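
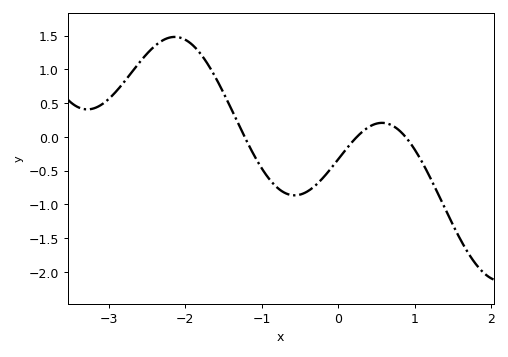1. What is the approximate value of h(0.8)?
0.1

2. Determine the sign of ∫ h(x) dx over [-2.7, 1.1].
positive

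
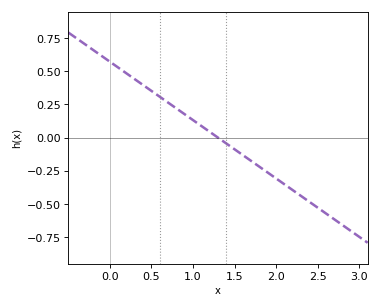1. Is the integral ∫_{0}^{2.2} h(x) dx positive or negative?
positive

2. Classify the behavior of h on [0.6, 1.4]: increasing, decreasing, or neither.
decreasing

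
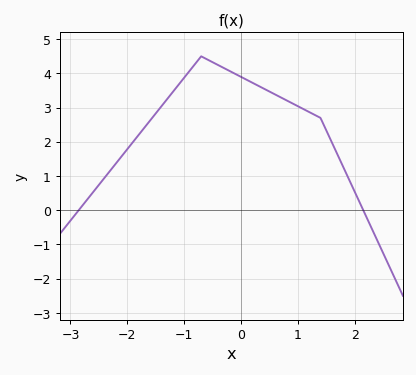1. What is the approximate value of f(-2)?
1.8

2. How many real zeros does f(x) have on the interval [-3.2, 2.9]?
2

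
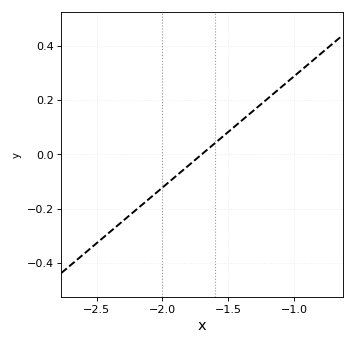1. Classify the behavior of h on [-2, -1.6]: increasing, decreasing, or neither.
increasing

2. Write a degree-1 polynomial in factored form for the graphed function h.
y = 0.41(x + 1.7)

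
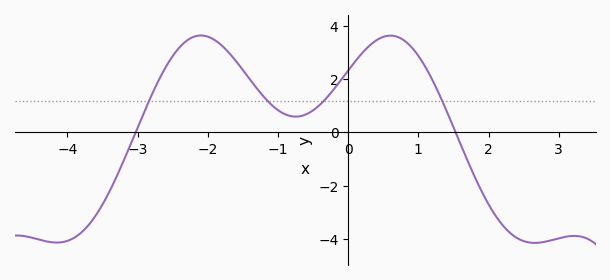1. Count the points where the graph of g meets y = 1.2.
4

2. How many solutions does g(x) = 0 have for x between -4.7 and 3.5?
2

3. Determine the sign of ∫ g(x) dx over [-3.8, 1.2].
positive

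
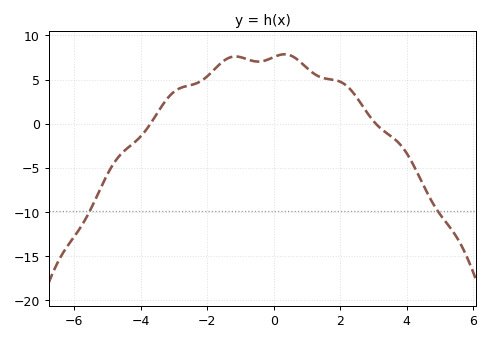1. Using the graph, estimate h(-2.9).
4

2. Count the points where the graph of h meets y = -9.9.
2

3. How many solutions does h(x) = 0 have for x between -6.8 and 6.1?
2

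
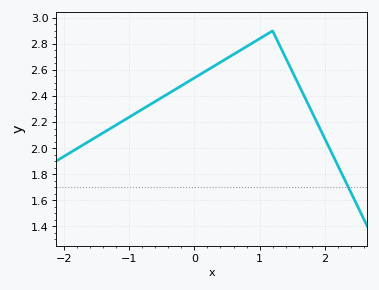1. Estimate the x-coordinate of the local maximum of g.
1.2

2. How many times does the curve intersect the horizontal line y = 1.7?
1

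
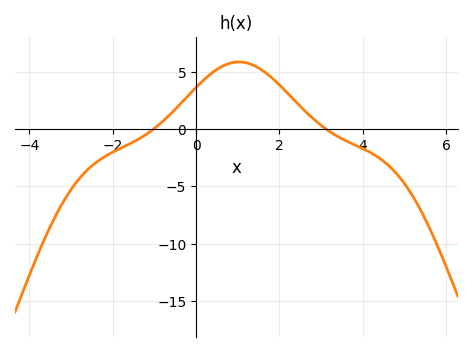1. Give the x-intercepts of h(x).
-1.03, 3.13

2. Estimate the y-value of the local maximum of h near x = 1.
5.9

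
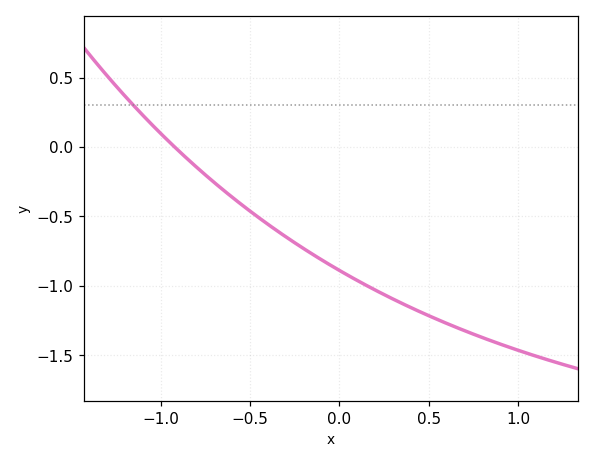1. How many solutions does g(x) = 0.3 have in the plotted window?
1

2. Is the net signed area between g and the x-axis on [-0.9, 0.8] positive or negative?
negative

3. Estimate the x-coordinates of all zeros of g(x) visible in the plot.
-0.9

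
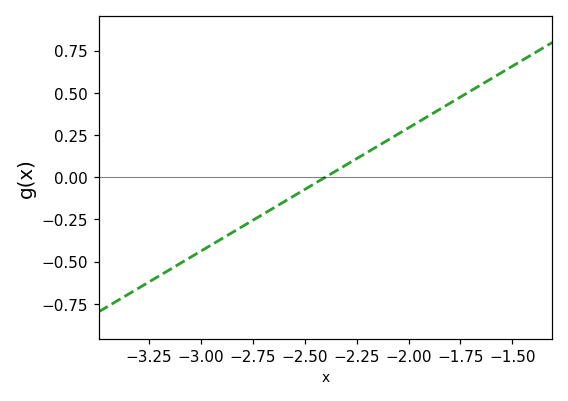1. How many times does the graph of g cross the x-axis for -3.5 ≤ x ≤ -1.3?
1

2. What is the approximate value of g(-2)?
0.292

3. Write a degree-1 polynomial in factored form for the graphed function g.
y = 0.73(x + 2.4)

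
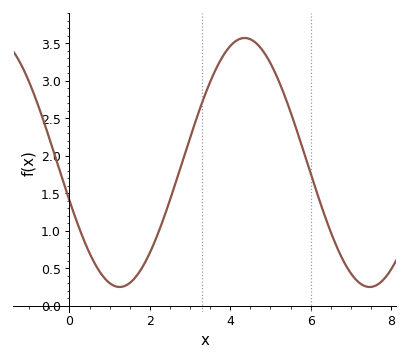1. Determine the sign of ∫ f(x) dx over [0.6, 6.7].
positive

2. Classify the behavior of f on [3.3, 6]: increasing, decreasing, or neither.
neither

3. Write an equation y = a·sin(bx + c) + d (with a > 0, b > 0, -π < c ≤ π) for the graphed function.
y = 1.66sin(1x - 2.8) + 1.91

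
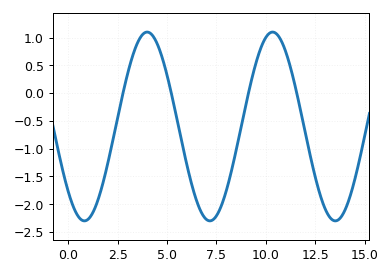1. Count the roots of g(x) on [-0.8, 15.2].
4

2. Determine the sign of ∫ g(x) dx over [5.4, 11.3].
negative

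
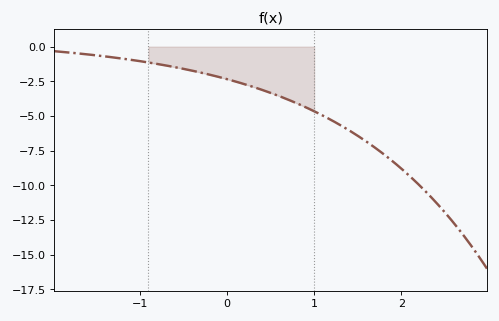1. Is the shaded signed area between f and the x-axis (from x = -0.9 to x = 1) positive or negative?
negative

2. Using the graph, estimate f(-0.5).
-1.6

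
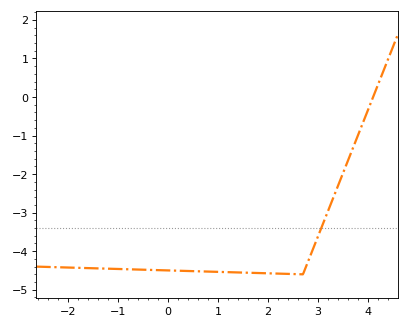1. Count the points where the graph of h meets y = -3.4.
1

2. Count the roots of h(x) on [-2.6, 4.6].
1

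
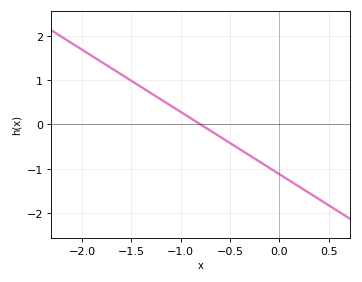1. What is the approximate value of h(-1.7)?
1.3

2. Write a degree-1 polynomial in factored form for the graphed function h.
y = -1.41(x + 0.8)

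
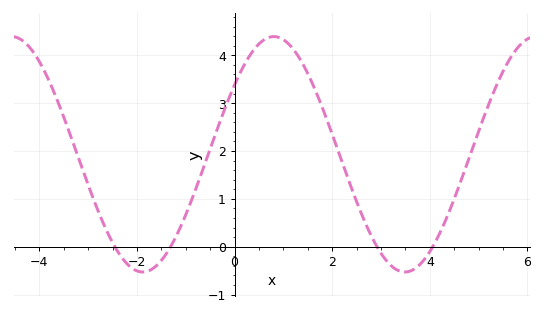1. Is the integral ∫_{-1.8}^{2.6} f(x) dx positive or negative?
positive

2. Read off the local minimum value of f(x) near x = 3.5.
-0.5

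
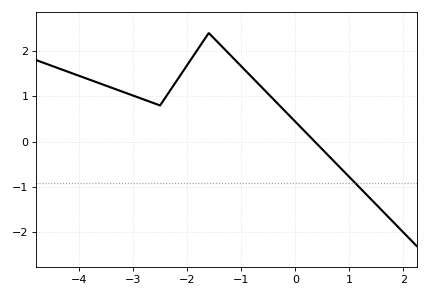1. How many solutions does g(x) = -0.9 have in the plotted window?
1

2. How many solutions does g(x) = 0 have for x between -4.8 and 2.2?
1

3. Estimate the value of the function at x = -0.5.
1.05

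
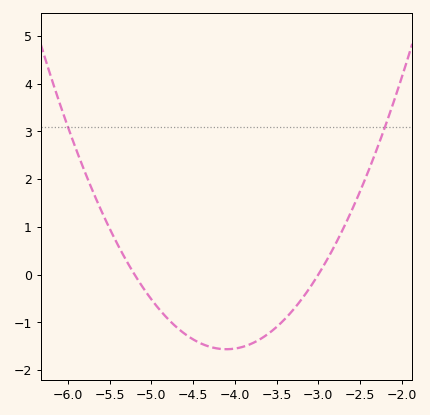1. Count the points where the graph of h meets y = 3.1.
2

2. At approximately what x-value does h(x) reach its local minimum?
-4.1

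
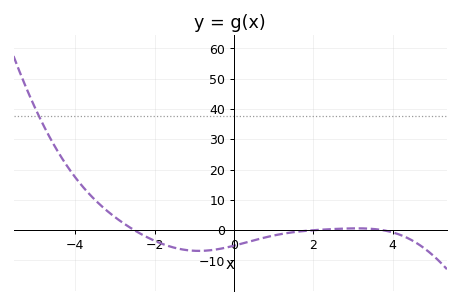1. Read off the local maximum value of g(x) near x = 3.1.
1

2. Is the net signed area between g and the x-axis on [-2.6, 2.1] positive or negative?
negative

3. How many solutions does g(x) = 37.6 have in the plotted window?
1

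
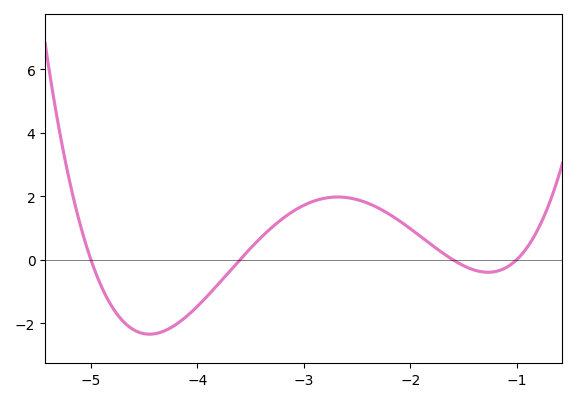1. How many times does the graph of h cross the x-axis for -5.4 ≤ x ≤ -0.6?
4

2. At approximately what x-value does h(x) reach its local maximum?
-2.68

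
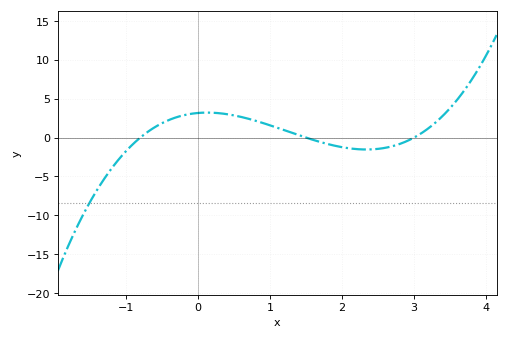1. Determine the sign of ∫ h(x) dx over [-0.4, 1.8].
positive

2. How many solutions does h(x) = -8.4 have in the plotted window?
1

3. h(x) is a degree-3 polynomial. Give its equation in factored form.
y = 0.88(x + 0.8)(x - 1.5)(x - 3)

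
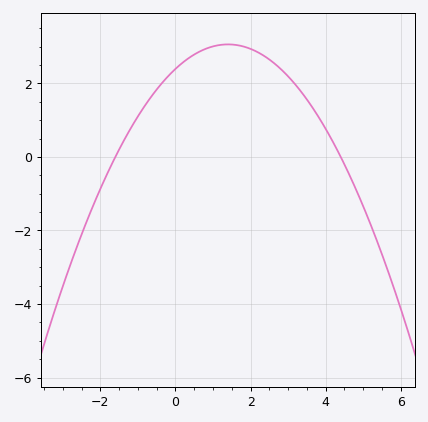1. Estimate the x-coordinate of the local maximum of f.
1.4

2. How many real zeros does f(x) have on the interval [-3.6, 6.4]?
2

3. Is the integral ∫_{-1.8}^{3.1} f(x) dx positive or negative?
positive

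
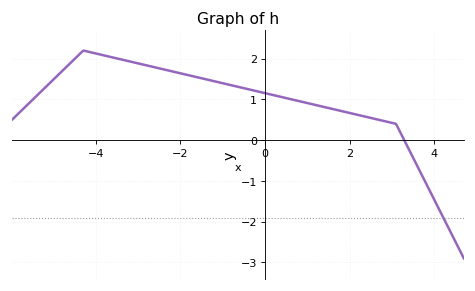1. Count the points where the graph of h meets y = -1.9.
1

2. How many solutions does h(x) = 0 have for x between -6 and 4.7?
1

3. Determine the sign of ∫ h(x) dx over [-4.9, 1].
positive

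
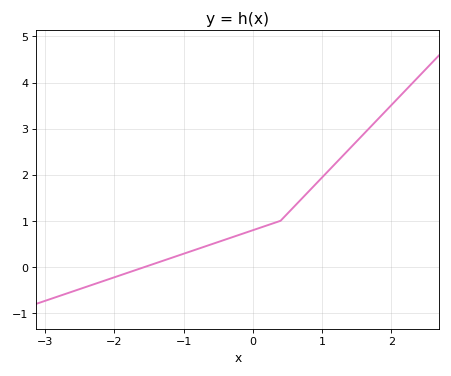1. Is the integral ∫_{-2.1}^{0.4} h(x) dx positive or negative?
positive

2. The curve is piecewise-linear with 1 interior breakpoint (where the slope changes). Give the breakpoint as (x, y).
(0.4, 1)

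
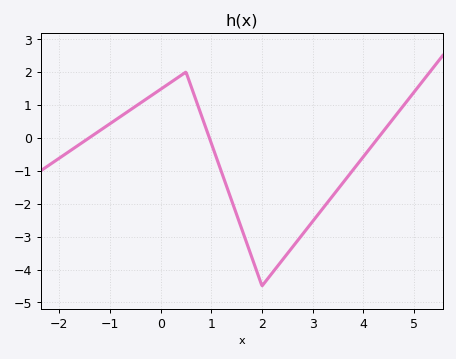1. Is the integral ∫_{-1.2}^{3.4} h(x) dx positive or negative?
negative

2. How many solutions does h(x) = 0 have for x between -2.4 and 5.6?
3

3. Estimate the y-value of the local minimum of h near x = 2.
-4.5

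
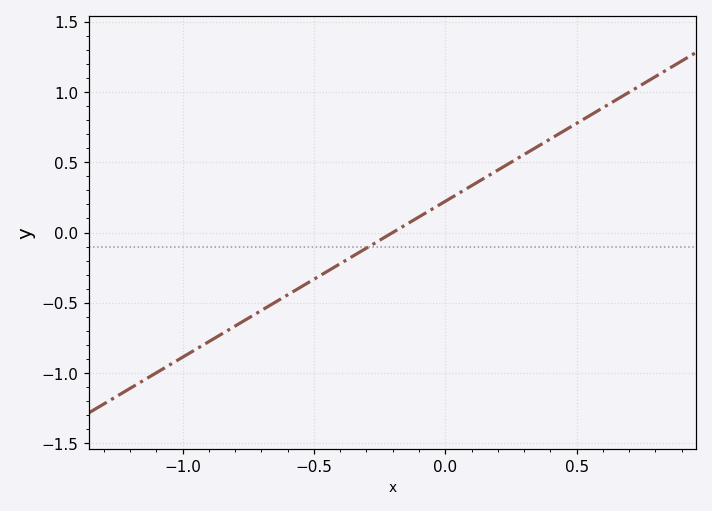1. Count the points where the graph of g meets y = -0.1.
1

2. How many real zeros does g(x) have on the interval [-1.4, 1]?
1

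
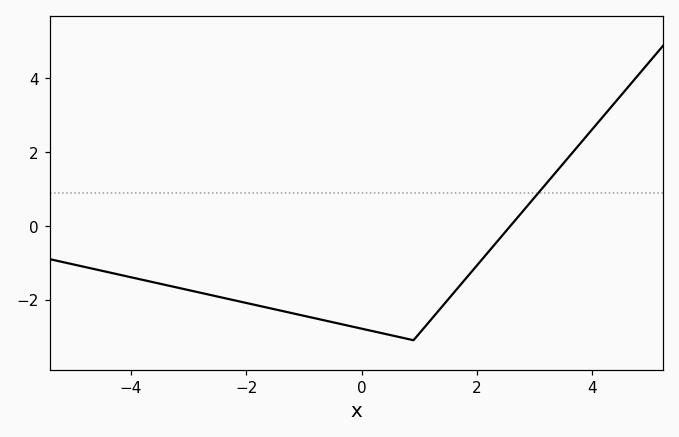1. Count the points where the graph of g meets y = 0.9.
1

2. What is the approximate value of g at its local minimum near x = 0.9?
-3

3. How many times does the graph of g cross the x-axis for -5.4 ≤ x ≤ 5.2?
1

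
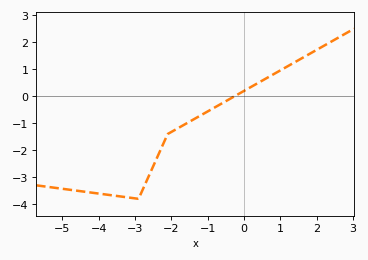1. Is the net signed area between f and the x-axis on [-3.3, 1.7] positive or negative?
negative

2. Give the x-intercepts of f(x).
-0.2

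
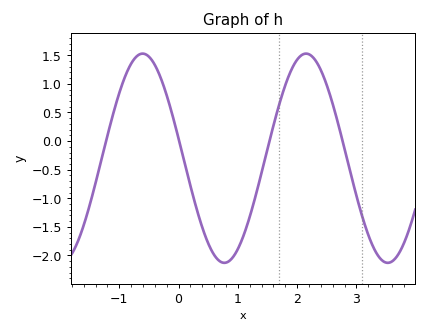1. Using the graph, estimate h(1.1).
-1.64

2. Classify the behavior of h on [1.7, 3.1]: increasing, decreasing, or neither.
neither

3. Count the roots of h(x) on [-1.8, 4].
4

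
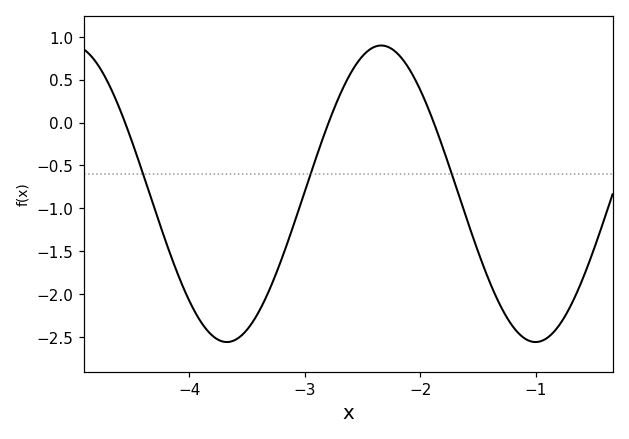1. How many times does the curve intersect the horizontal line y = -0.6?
3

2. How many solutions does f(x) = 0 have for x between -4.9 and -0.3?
3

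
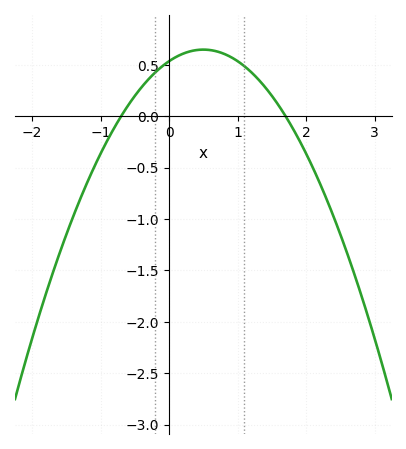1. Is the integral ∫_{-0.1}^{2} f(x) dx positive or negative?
positive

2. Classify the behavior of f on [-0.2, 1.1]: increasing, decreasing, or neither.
neither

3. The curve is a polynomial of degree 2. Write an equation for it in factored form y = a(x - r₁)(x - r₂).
y = -0.45(x + 0.7)(x - 1.7)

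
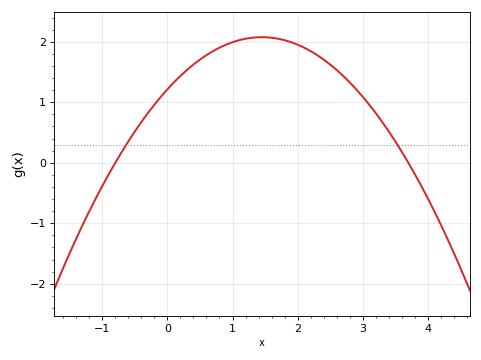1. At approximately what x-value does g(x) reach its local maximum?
1.4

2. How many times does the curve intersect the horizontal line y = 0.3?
2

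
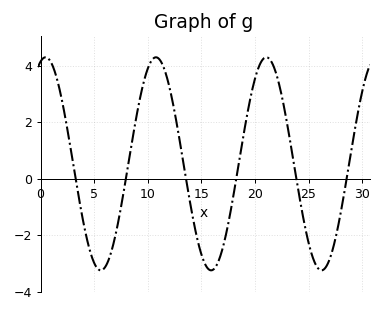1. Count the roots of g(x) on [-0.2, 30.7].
6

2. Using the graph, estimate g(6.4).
-2.8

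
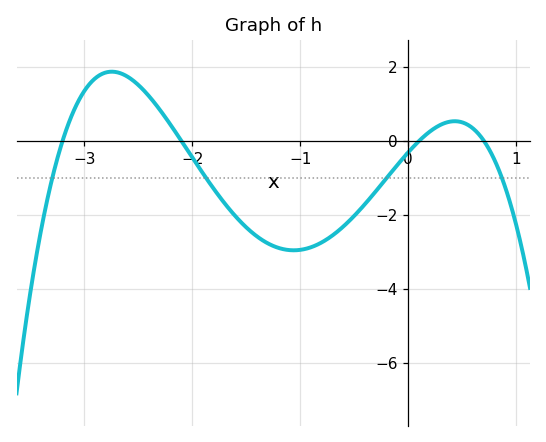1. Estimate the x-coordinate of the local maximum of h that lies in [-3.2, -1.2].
-2.74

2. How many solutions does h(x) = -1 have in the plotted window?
4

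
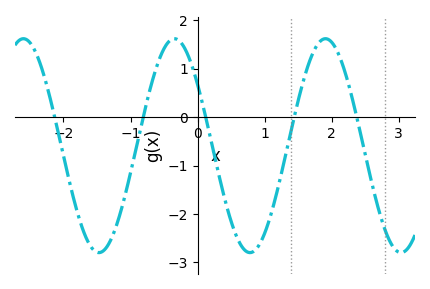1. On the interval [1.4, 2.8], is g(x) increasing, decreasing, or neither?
neither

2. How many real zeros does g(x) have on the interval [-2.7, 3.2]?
5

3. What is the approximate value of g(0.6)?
-2.52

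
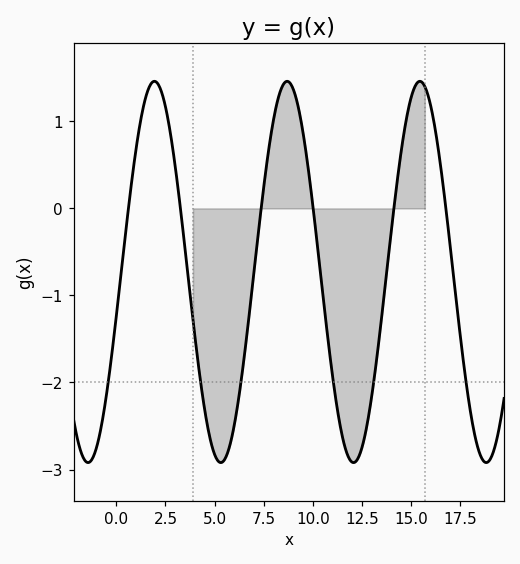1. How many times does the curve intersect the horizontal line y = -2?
6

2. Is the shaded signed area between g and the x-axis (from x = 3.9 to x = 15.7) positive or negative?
negative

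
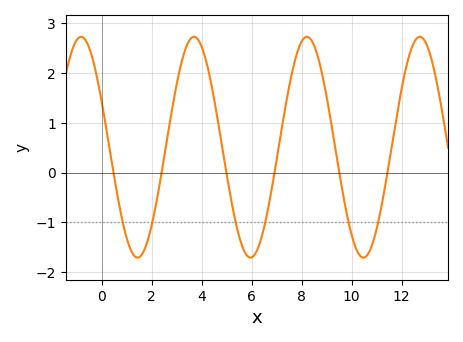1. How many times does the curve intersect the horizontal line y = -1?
6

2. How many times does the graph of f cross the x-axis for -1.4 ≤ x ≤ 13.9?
6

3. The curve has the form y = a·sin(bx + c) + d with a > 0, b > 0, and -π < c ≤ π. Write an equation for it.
y = 2.22sin(1.39x + 2.72) + 0.51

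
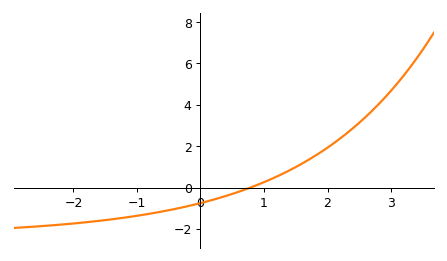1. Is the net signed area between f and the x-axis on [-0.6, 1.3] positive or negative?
negative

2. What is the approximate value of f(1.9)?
1.72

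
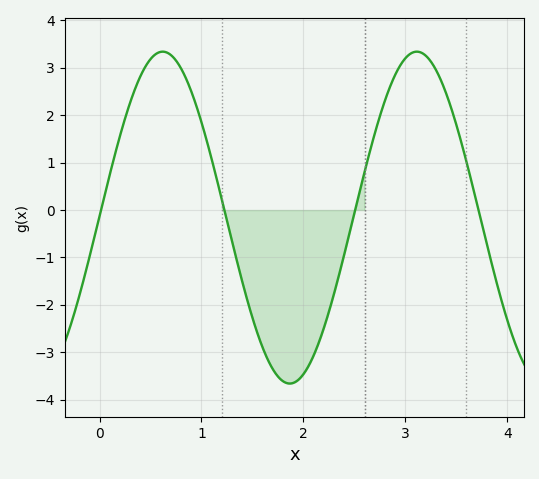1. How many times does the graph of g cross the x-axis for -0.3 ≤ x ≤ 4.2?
4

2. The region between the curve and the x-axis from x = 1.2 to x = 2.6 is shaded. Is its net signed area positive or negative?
negative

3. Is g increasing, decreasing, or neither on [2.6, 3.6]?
neither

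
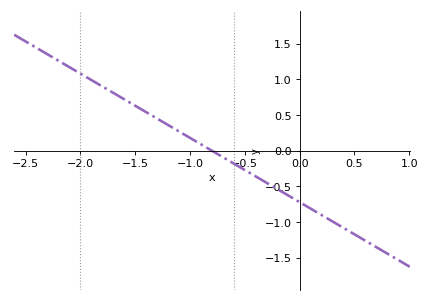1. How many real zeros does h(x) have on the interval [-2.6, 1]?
1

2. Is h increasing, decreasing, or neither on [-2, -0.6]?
decreasing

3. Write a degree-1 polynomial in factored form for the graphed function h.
y = -0.9(x + 0.8)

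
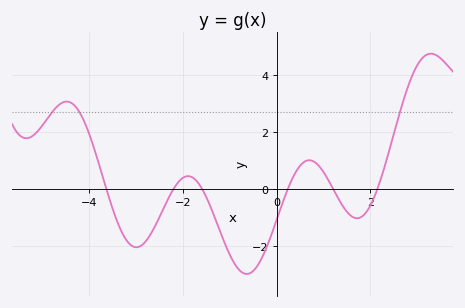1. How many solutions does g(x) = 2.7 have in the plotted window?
3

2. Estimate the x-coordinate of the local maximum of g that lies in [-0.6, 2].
0.697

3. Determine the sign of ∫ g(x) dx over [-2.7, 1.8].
negative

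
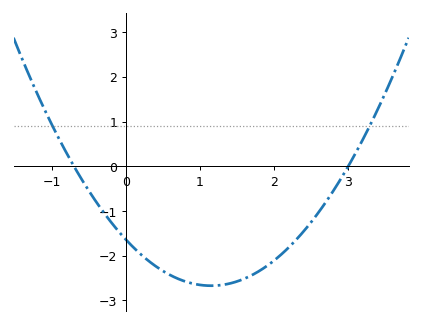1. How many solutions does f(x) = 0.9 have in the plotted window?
2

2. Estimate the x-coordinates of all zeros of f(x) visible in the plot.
-0.7, 3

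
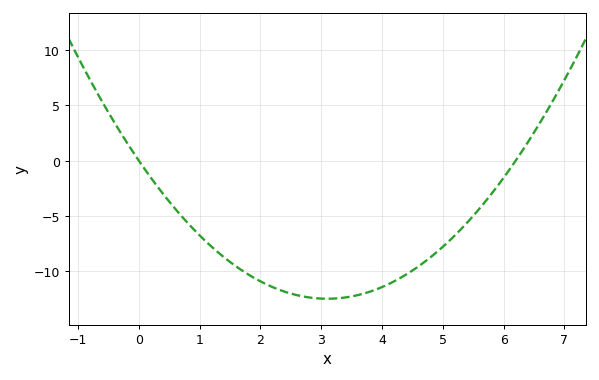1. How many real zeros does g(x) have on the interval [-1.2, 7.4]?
2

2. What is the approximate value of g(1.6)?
-9.57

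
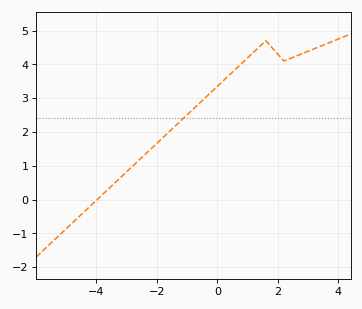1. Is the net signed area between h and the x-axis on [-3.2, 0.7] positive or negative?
positive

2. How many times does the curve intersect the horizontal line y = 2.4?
1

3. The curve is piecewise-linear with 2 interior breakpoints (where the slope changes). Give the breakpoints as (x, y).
(1.6, 4.7); (2.2, 4.1)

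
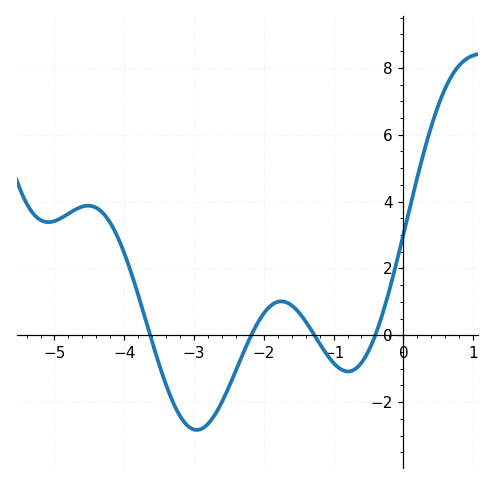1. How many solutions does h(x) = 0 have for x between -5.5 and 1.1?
4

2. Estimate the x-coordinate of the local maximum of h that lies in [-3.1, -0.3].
-1.75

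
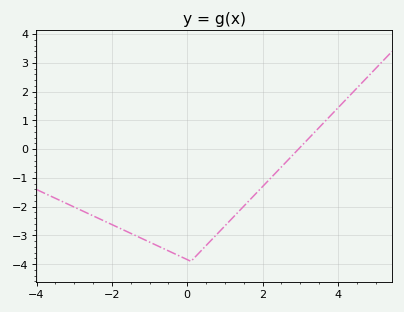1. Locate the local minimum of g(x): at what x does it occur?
0.098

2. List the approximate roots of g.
2.95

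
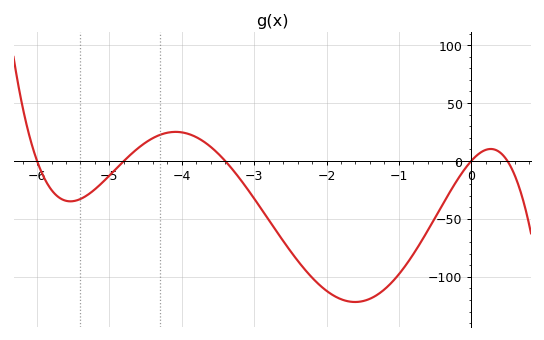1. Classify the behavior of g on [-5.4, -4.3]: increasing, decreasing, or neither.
increasing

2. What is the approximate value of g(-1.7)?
-120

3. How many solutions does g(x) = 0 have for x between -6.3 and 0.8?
5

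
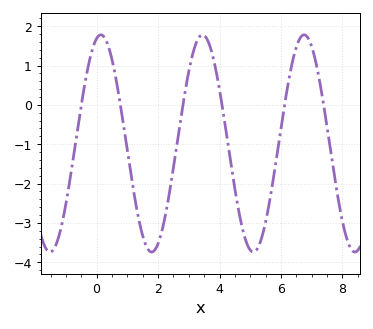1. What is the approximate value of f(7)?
1.5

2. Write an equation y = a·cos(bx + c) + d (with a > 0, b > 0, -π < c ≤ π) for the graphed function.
y = 2.76cos(1.9x - 0.26) - 0.98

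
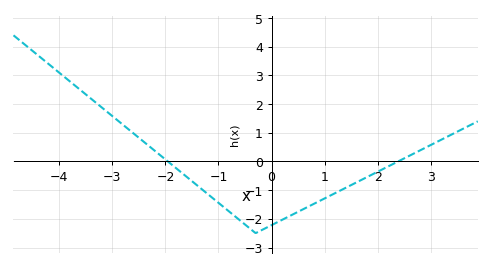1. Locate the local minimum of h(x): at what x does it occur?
-0.2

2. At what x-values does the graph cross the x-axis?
-2, 2.4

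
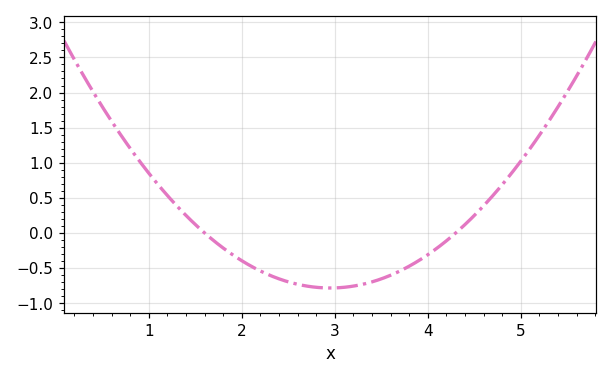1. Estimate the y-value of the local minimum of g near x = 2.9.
-0.784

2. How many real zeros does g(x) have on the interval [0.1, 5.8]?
2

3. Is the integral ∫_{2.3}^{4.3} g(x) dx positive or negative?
negative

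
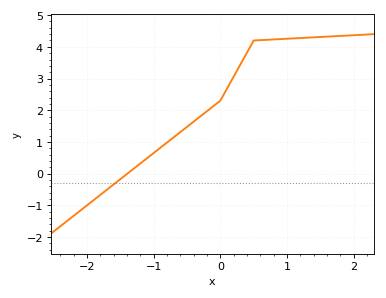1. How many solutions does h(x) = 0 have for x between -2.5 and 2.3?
1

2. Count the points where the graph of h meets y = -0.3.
1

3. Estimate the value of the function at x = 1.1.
4.3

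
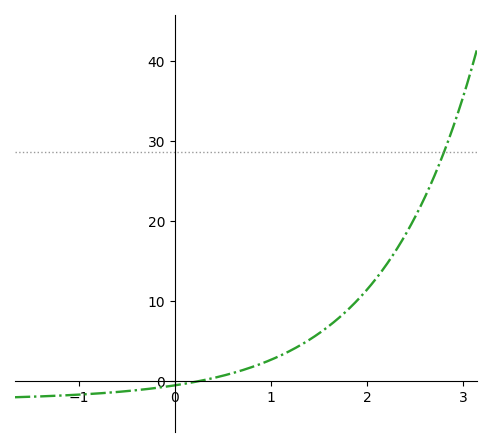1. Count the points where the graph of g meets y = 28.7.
1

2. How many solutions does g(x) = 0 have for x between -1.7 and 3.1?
1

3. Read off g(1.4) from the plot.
5.17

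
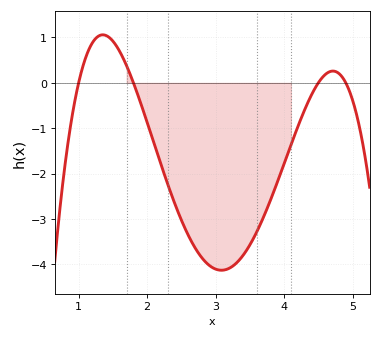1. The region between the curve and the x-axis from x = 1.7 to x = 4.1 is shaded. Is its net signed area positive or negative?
negative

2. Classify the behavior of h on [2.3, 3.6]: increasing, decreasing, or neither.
neither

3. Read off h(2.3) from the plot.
-2.2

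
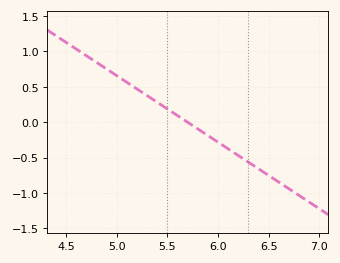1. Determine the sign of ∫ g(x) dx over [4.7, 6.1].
positive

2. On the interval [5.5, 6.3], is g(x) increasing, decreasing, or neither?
decreasing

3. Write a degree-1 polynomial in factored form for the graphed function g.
y = -0.94(x - 5.7)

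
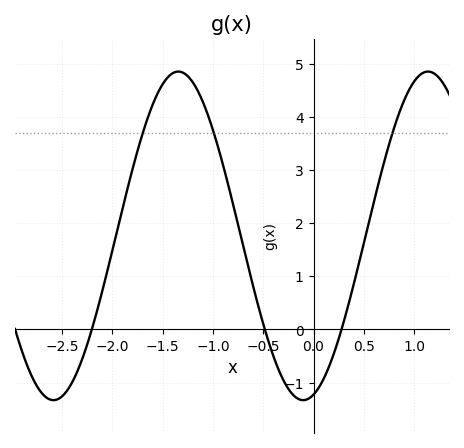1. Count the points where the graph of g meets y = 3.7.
3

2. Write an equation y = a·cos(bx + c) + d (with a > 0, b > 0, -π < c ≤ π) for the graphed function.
y = 3.09cos(2.5x - 2.9) + 1.76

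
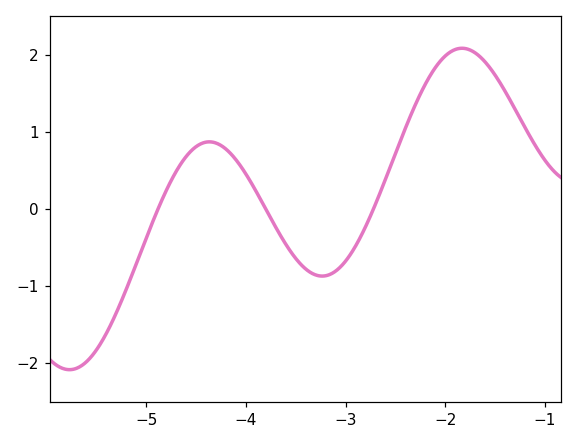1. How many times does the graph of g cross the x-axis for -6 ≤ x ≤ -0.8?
3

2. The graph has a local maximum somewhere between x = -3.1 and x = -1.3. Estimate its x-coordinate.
-1.8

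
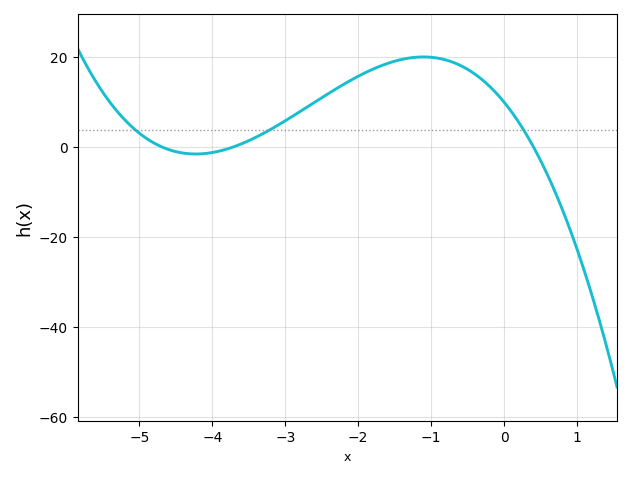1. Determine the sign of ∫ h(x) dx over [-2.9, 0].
positive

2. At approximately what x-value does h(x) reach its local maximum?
-1.11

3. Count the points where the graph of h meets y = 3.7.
3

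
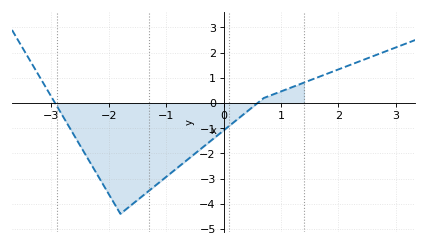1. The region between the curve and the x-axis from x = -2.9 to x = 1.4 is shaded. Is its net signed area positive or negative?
negative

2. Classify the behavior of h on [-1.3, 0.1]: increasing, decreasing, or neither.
increasing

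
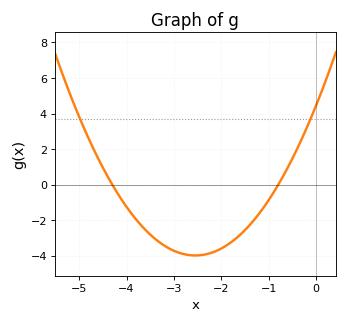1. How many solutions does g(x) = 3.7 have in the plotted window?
2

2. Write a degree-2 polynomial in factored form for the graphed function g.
y = 1.3(x + 4.3)(x + 0.8)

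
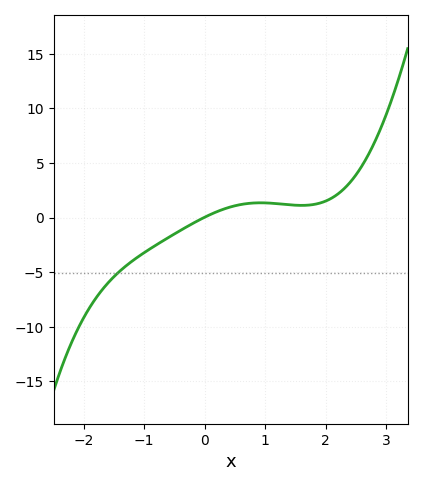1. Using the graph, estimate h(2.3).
2.62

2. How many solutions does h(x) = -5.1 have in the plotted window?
1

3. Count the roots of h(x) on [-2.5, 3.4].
1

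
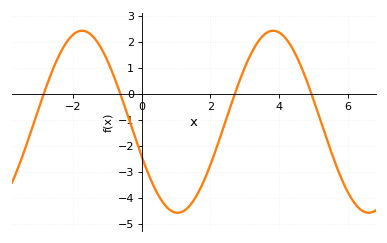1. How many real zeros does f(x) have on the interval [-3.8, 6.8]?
4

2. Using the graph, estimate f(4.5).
1.45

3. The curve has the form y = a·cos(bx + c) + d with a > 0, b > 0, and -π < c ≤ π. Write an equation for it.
y = 3.5cos(1.13x + 1.96) - 1.08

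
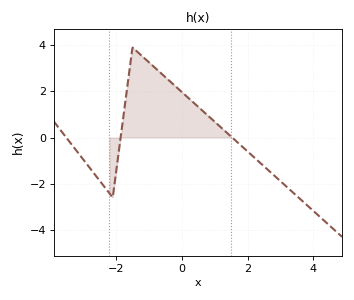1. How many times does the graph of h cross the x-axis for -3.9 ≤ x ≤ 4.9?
3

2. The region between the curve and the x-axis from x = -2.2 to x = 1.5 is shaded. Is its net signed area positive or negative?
positive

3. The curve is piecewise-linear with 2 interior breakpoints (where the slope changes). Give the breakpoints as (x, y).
(-2.1, -2.6); (-1.5, 3.9)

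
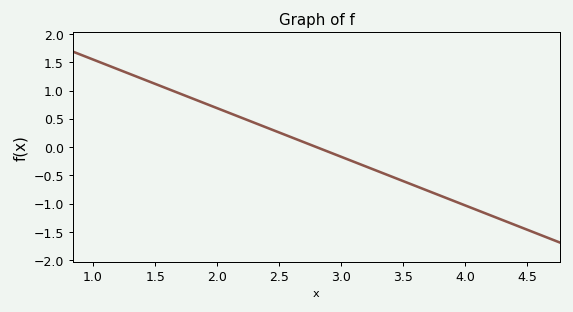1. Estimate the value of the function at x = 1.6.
1.05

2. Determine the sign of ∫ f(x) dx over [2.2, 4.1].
negative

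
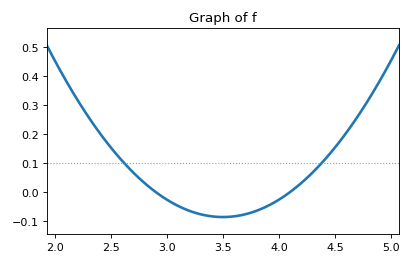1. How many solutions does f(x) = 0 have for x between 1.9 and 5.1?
2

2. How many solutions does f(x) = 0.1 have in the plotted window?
2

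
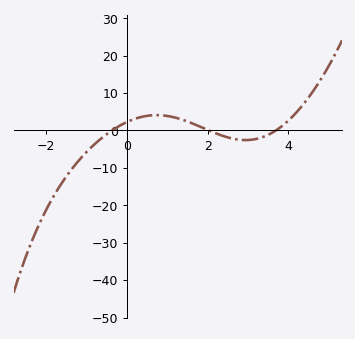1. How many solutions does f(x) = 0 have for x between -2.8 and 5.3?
3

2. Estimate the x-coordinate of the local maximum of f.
0.739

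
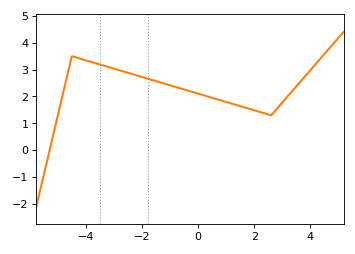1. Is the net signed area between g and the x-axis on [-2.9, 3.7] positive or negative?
positive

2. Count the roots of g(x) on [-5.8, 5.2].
1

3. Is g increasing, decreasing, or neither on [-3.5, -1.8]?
decreasing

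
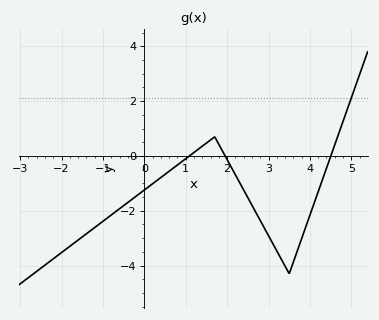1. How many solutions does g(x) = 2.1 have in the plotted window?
1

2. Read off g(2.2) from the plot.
-0.689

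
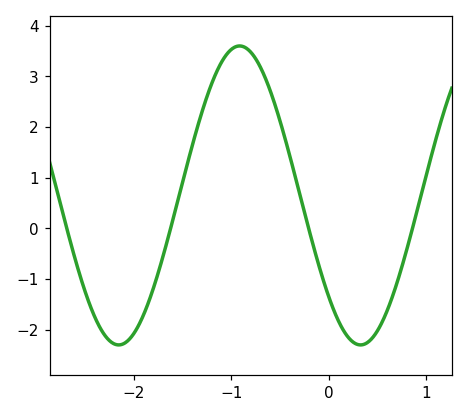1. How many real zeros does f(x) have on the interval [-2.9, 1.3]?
4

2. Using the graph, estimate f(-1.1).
3.3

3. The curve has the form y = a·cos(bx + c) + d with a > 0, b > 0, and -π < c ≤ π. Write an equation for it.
y = 2.95cos(2.5x + 2.3) + 0.65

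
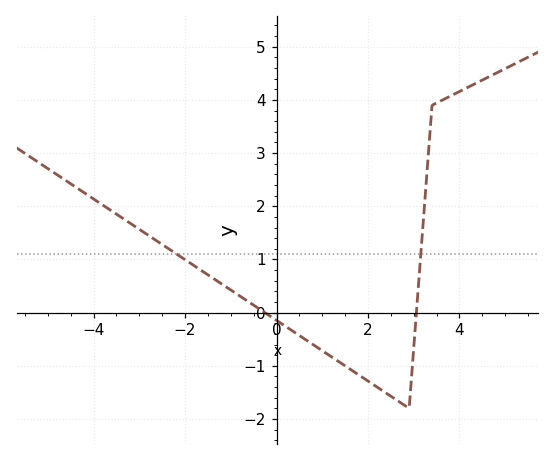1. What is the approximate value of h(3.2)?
1.62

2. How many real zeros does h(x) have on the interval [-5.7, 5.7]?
2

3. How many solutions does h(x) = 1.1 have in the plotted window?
2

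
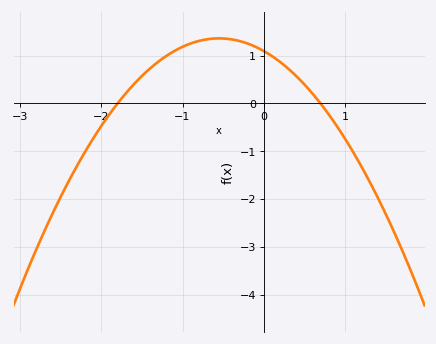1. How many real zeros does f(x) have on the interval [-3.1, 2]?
2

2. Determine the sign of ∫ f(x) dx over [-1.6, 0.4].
positive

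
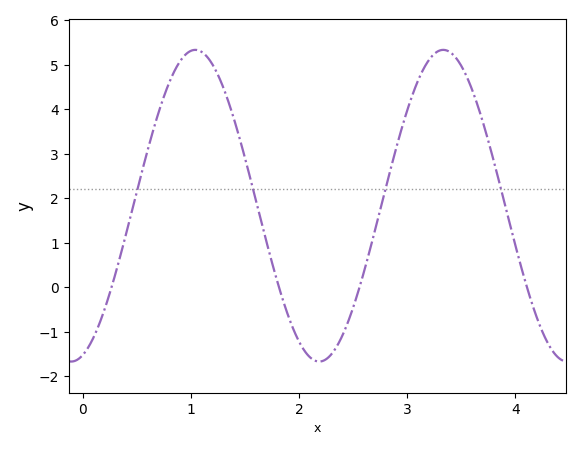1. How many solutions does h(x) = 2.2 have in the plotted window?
4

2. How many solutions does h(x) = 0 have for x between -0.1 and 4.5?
4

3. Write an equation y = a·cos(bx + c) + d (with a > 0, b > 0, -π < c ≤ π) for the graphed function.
y = 3.5cos(2.7x - 2.9) + 1.83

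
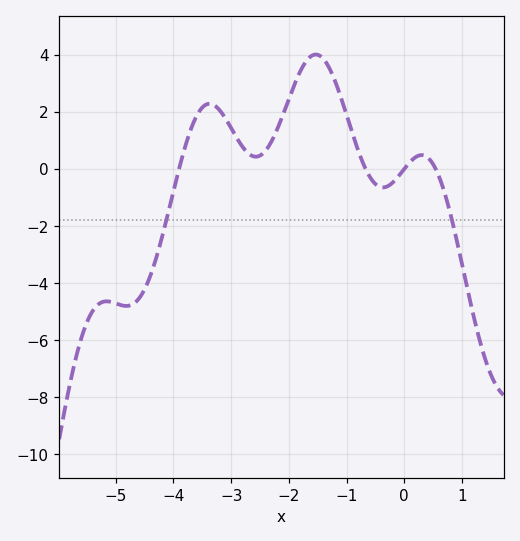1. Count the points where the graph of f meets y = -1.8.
2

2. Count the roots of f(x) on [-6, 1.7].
4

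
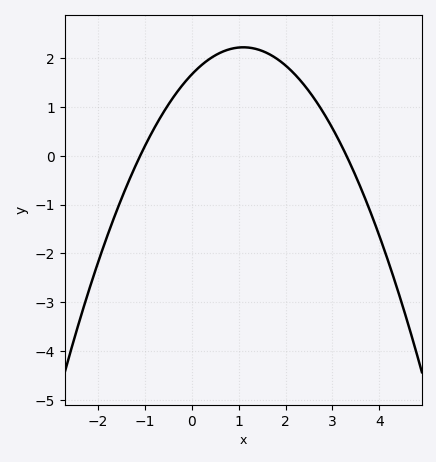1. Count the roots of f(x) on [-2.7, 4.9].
2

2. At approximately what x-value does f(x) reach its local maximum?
1.2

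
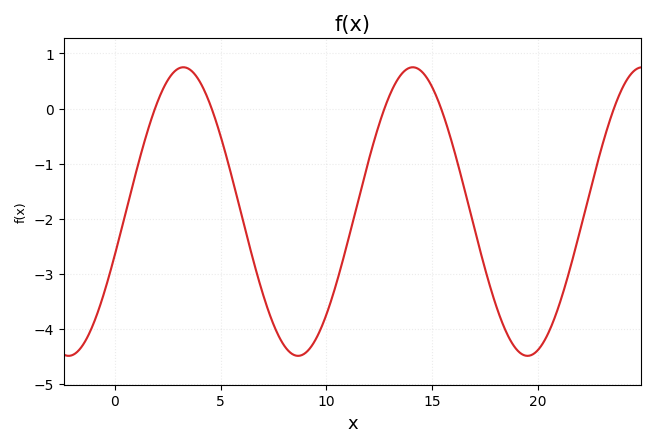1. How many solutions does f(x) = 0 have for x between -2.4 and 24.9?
5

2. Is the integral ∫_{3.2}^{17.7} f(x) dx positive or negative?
negative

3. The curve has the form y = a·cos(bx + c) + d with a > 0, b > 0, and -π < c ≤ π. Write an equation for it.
y = 2.62cos(0.58x - 1.9) - 1.87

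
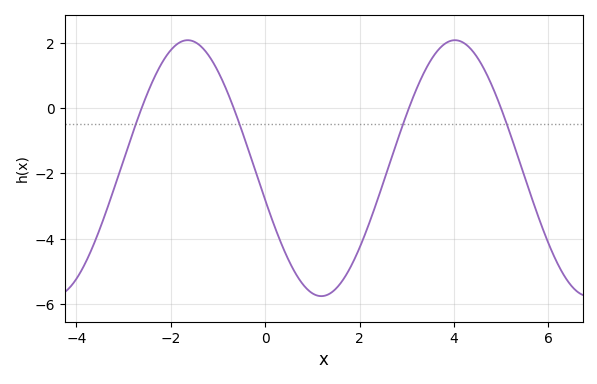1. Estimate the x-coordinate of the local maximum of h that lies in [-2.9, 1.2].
-1.64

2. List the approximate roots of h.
-2.61, -0.665, 3.05, 5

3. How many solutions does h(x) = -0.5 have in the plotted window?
4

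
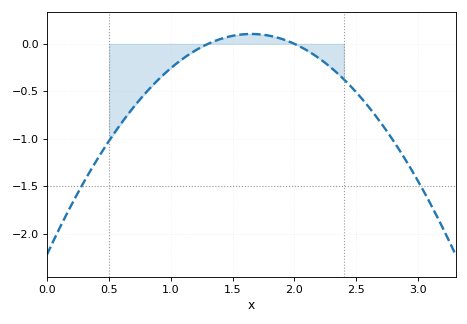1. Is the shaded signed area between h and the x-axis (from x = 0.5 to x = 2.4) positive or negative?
negative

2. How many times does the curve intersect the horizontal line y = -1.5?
2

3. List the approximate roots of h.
1.3, 2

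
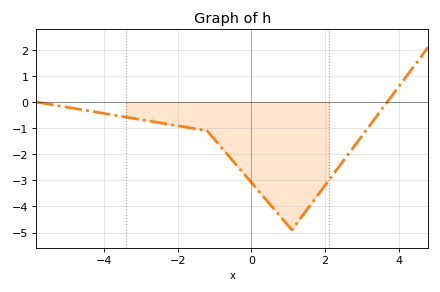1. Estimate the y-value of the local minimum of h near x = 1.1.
-4.9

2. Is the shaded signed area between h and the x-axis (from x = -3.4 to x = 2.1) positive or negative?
negative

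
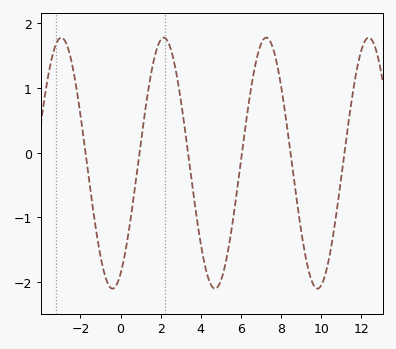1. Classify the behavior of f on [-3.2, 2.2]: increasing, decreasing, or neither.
neither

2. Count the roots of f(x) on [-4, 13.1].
6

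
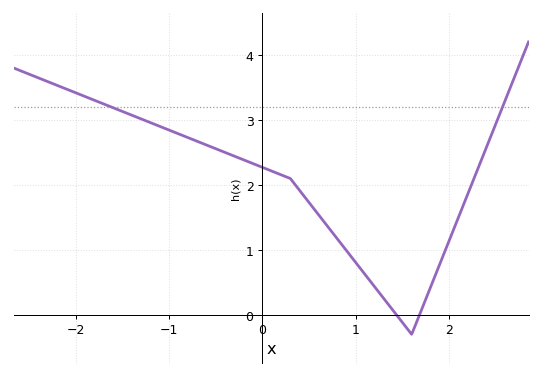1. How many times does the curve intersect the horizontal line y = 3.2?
2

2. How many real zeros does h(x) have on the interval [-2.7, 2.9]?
2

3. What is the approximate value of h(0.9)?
0.992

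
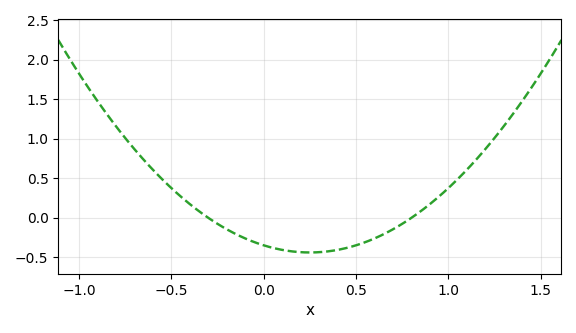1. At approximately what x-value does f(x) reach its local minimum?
0.25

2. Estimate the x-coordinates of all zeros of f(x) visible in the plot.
-0.3, 0.8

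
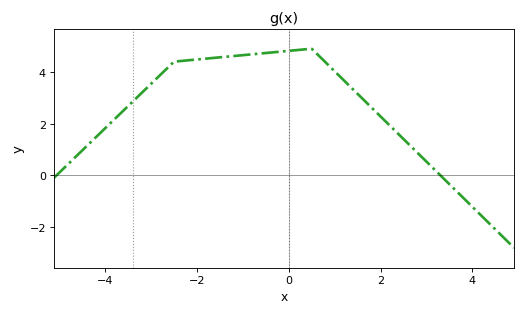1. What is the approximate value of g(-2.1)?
4.47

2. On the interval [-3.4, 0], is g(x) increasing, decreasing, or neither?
increasing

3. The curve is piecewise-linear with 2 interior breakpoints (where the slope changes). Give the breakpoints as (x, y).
(-2.5, 4.4); (0.5, 4.9)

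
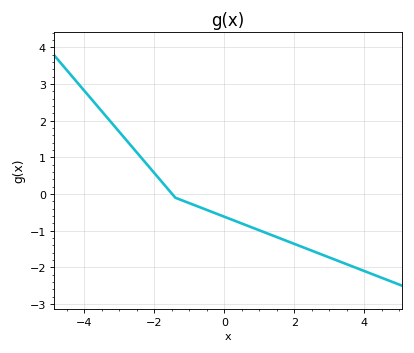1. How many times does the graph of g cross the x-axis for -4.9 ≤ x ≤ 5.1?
1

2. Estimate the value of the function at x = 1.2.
-1.1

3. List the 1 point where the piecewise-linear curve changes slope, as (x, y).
(-1.4, -0.1)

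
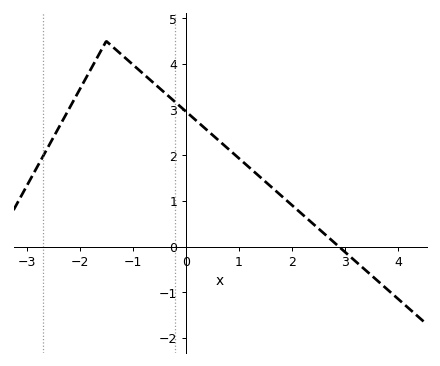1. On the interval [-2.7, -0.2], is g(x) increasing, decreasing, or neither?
neither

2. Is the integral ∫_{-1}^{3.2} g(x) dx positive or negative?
positive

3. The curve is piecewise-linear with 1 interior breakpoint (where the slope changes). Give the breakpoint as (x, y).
(-1.5, 4.5)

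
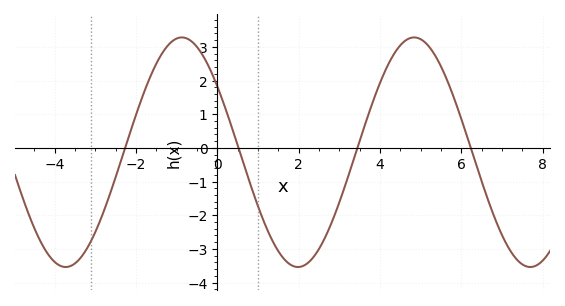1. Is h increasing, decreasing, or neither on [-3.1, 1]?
neither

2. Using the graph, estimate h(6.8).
-2.02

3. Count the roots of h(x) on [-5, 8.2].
4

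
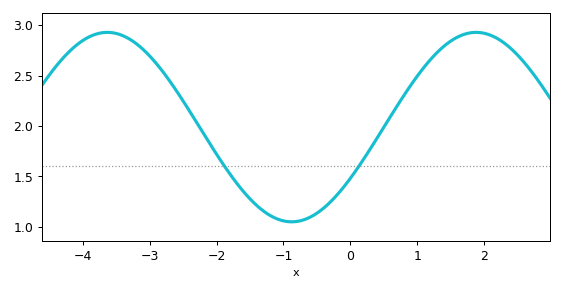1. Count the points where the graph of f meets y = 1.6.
2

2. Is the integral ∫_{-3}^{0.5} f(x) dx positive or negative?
positive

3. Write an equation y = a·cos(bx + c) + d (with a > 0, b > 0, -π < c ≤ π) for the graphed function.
y = 0.94cos(1.14x - 2.14) + 1.99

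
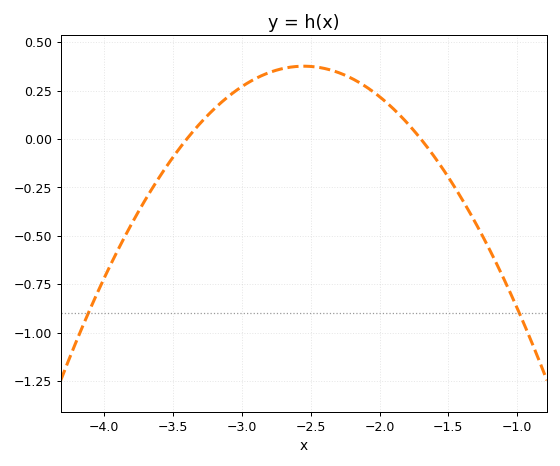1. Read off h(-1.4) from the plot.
-0.312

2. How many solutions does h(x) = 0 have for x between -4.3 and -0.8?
2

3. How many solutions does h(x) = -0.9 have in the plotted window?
2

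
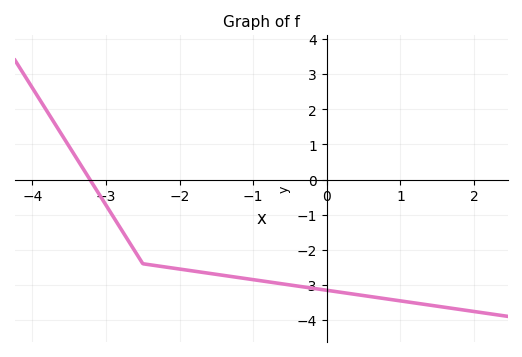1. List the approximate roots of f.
-3.22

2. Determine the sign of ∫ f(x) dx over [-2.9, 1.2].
negative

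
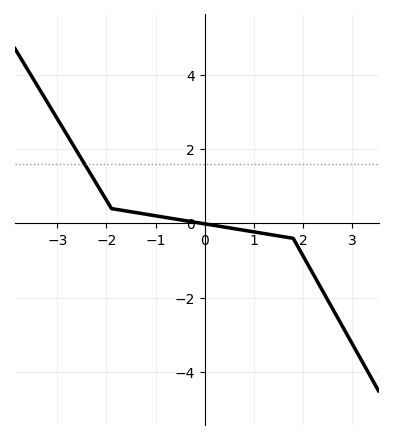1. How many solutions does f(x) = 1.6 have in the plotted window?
1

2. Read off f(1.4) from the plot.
-0.4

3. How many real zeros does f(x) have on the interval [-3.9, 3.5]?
1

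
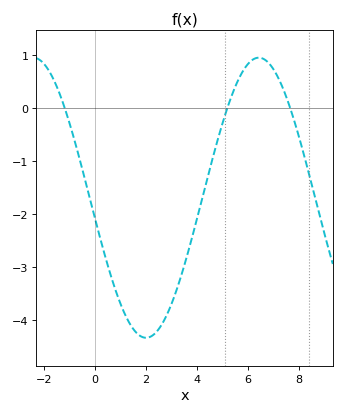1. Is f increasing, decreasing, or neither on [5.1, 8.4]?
neither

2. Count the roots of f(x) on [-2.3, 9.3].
3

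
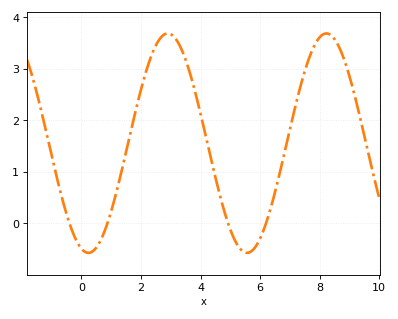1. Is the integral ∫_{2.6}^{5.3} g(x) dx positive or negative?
positive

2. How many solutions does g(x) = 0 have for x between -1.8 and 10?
4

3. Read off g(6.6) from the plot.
0.836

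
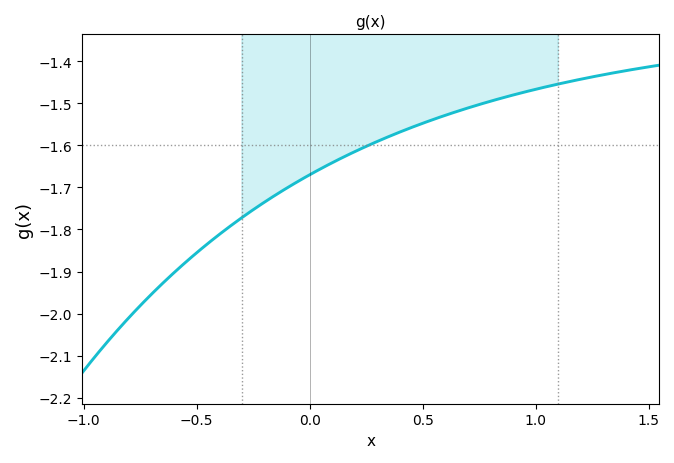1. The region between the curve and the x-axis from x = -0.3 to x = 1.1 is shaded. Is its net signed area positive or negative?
negative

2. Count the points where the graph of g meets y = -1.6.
1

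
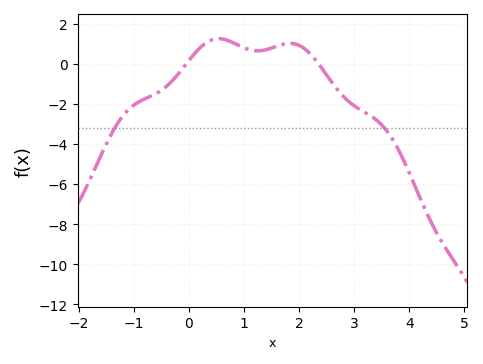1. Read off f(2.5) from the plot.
-0.533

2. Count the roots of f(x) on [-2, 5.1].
2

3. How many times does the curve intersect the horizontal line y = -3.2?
2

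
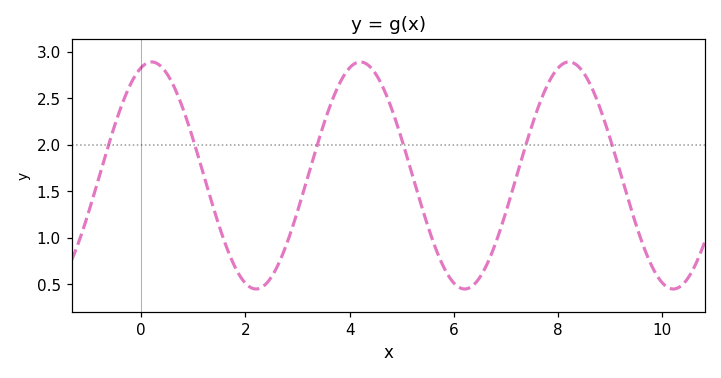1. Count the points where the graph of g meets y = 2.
6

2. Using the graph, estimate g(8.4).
2.85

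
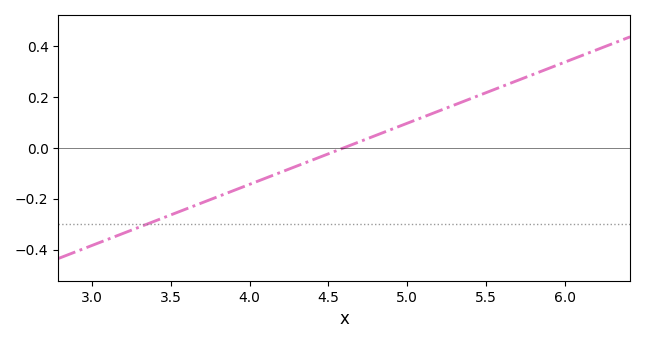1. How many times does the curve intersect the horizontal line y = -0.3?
1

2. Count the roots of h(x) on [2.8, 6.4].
1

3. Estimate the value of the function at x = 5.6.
0.24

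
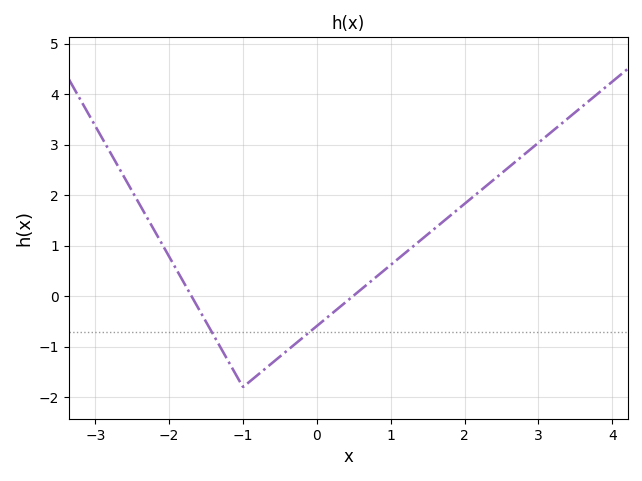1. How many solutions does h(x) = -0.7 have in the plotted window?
2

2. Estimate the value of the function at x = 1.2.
0.862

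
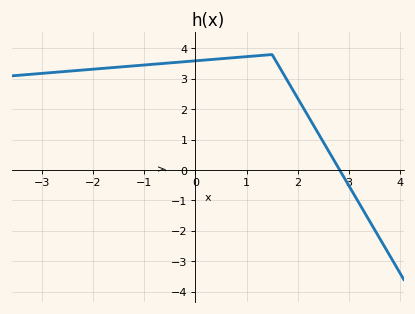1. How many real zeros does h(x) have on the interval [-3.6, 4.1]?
1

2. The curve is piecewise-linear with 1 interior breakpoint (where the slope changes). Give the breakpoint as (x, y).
(1.5, 3.8)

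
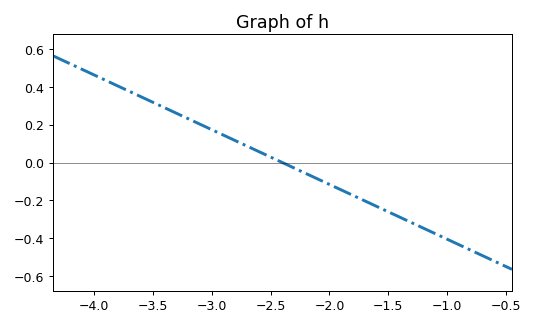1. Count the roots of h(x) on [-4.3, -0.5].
1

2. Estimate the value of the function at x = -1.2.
-0.348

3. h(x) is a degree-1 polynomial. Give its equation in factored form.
y = -0.29(x + 2.4)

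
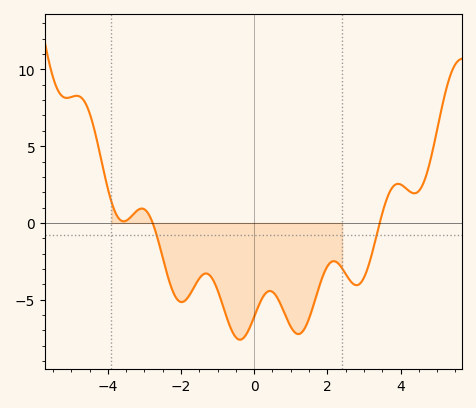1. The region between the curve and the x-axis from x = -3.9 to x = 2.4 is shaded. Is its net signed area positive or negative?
negative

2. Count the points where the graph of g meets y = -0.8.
2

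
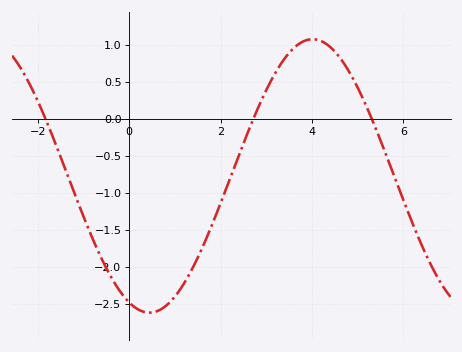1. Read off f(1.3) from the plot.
-2.1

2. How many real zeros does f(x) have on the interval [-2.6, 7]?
3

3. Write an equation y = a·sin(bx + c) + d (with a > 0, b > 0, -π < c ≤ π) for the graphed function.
y = 1.85sin(0.88x - 2) - 0.77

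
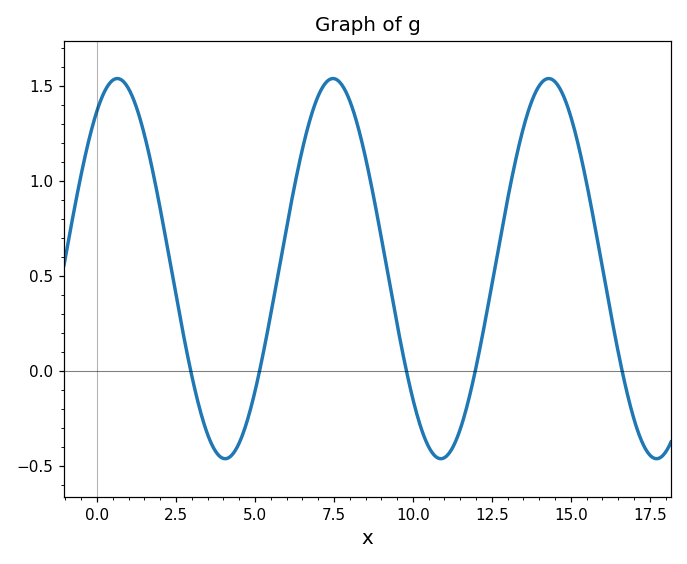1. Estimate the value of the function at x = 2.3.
0.584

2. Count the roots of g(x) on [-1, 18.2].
5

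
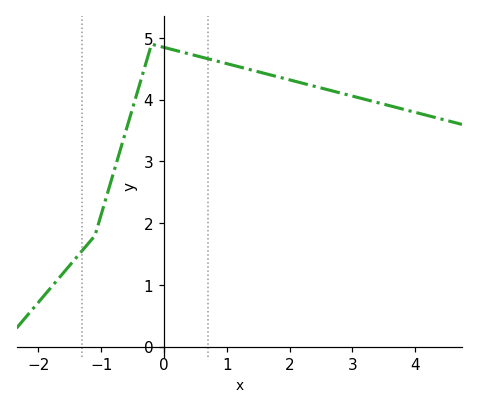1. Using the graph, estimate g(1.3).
4.51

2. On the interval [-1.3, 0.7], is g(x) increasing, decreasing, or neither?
neither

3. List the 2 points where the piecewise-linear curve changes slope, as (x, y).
(-1.1, 1.8); (-0.2, 4.9)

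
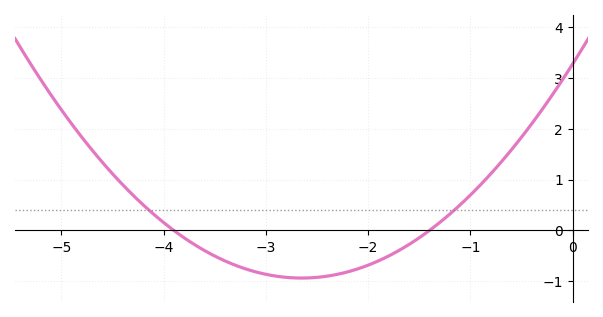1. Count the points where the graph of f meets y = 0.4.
2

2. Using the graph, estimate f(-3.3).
-0.7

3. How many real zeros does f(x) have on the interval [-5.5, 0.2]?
2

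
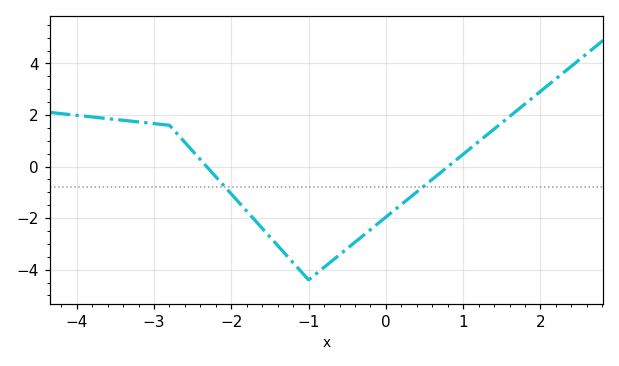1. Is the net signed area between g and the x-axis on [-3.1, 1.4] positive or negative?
negative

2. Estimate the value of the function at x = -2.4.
0.2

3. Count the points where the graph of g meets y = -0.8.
2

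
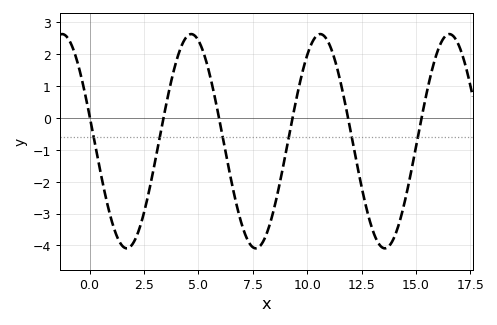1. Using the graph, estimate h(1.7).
-4.1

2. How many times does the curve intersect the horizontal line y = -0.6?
6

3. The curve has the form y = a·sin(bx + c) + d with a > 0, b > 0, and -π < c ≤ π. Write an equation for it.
y = 3.36sin(1.1x + 2.9) - 0.73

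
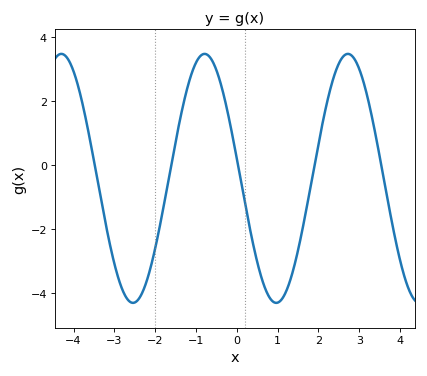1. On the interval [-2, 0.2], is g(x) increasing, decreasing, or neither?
neither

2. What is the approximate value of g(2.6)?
3.4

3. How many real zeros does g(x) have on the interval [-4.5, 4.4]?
5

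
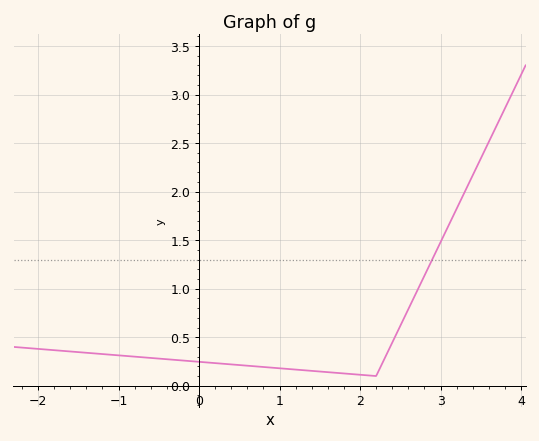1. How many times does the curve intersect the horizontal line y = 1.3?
1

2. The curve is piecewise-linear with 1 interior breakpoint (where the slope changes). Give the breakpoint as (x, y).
(2.2, 0.1)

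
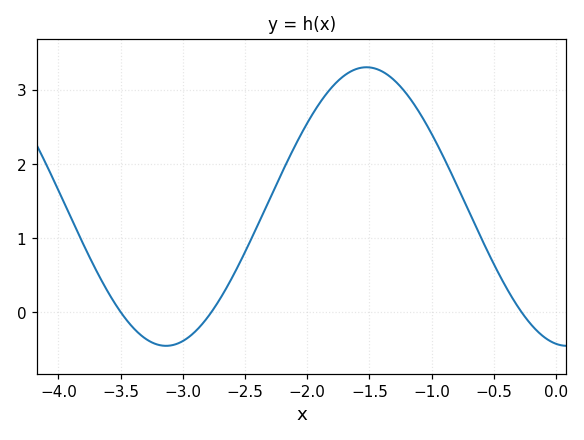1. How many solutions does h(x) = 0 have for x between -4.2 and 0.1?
3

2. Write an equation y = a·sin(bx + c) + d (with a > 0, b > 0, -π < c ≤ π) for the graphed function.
y = 1.88sin(1.9x - 1.7) + 1.43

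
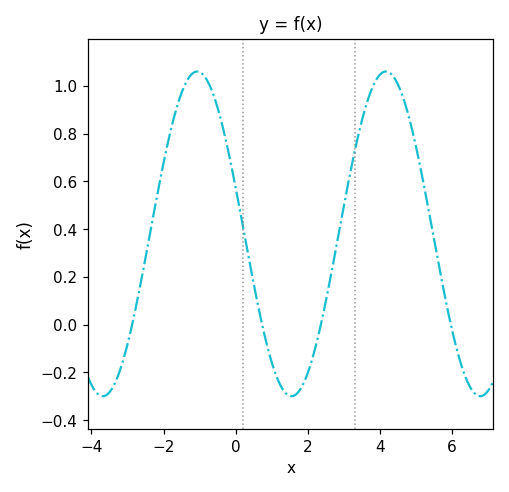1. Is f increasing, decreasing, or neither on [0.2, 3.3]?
neither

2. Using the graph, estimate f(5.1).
0.677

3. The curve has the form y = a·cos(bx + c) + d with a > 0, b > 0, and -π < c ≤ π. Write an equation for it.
y = 0.68cos(1.2x + 1.28) + 0.38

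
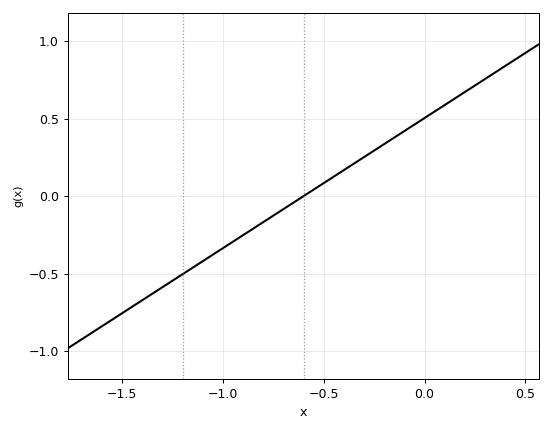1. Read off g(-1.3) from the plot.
-0.6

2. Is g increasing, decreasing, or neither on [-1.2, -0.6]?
increasing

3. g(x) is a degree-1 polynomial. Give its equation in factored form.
y = 0.84(x + 0.6)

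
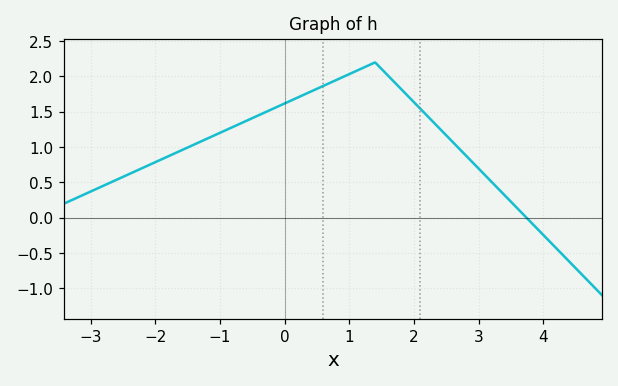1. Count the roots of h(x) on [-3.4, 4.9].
1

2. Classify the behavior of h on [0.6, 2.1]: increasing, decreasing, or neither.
neither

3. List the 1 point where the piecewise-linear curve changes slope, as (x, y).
(1.4, 2.2)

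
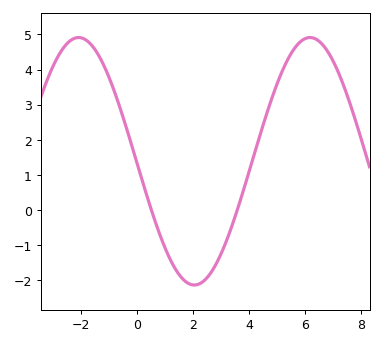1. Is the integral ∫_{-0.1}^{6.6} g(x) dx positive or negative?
positive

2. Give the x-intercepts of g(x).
0.6, 3.6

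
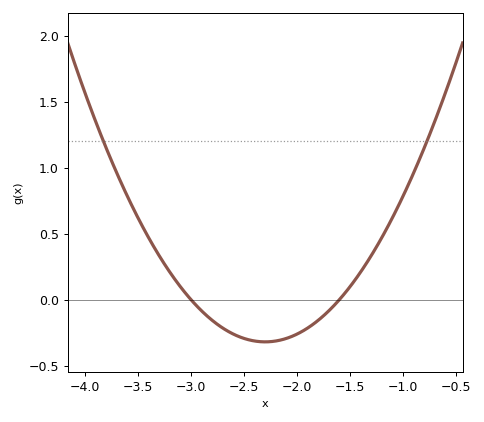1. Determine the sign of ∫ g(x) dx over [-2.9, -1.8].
negative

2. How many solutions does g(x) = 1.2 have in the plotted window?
2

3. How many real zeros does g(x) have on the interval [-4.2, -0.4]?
2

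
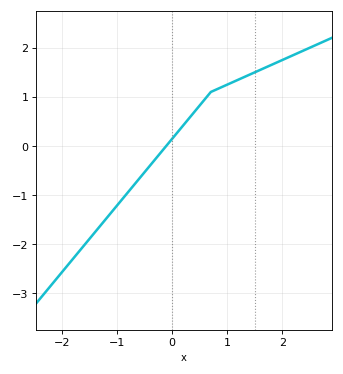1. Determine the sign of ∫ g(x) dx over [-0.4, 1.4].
positive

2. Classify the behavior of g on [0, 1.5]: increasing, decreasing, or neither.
increasing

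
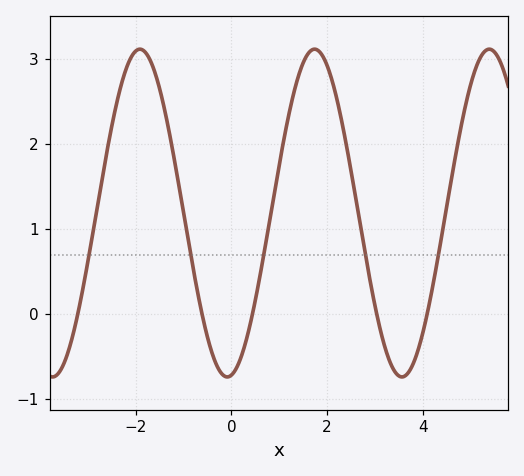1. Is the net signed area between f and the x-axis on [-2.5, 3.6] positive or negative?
positive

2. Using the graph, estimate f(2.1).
2.8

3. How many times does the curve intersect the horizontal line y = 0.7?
5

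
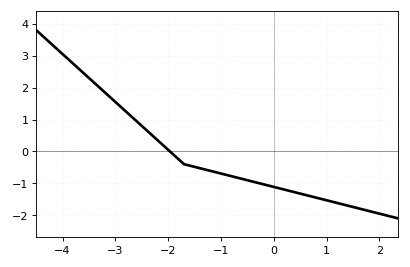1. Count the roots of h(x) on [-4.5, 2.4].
1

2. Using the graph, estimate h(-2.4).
0.7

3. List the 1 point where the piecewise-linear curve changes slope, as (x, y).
(-1.7, -0.4)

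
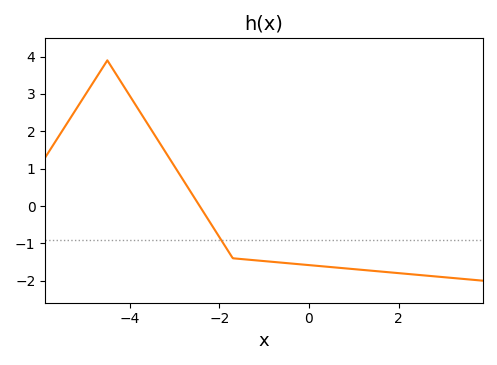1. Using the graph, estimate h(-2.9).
0.871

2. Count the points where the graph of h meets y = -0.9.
1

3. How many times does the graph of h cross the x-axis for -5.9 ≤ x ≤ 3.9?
1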